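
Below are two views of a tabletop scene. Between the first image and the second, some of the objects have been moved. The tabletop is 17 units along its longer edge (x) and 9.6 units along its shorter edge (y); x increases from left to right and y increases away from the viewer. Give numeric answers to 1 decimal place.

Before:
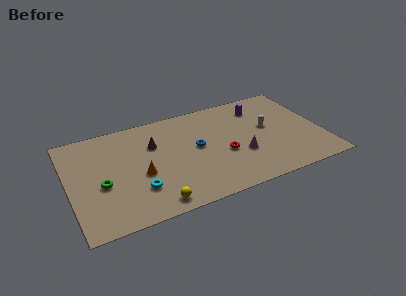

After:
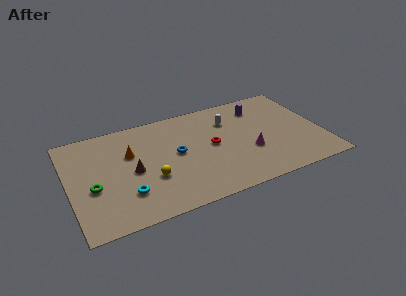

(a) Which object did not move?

the purple cylinder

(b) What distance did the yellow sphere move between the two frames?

2.3

The yellow sphere moved from about (5.3, 1.1) to (5.3, 3.4), a distance of √(0.0² + 2.3²) ≈ 2.3.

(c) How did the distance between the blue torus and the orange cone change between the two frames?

-0.9

Before: roughly 4.1 units apart; after: 3.2. That's 0.9 units closer together.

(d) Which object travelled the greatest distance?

the white capsule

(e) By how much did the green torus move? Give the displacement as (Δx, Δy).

(-0.6, -0.1)

The green torus started near (2.1, 4.0) and ended near (1.5, 3.9).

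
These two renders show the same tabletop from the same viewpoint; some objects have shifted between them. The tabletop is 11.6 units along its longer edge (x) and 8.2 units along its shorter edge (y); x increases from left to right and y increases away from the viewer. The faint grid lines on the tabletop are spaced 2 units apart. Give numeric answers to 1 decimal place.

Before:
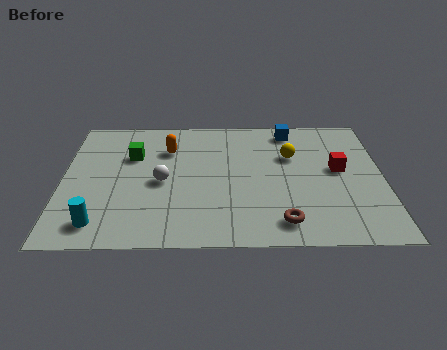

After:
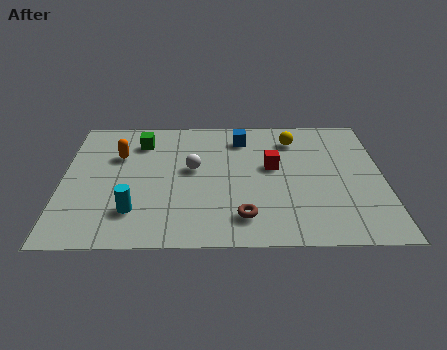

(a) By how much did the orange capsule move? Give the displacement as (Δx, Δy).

(-1.8, -0.4)

The orange capsule started near (3.8, 5.9) and ended near (2.0, 5.5).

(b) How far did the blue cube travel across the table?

1.9

The blue cube moved from about (8.3, 7.1) to (6.5, 6.6), a distance of √(1.8² + 0.5²) ≈ 1.9.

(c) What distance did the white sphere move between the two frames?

1.4

From (3.6, 3.8) to (4.7, 4.6), the white sphere covered √(1.1² + 0.8²) ≈ 1.4 units.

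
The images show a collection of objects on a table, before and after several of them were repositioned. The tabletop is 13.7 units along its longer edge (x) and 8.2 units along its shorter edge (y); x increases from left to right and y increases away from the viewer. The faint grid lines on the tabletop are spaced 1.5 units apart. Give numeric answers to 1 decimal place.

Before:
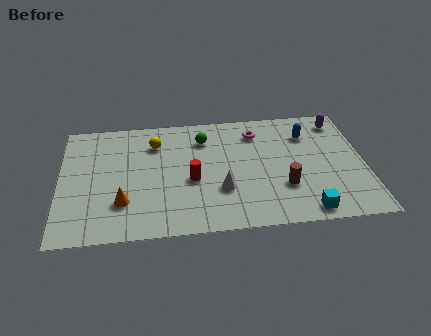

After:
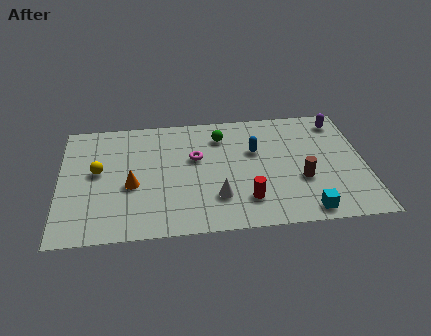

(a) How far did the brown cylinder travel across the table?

0.9

The brown cylinder was near (10.0, 2.6) before and (10.8, 3.0) after, so it travelled √(0.8² + 0.4²) ≈ 0.9 units.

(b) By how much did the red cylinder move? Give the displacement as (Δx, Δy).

(2.4, -1.6)

The red cylinder was at about (5.9, 3.5) and moved to about (8.3, 1.9).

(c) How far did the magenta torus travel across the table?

3.2

The magenta torus was near (8.9, 6.5) before and (6.1, 5.0) after, so it travelled √(2.8² + 1.5²) ≈ 3.2 units.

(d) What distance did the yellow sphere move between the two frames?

3.1

The yellow sphere moved from about (4.3, 6.2) to (1.7, 4.5), a distance of √(2.6² + 1.7²) ≈ 3.1.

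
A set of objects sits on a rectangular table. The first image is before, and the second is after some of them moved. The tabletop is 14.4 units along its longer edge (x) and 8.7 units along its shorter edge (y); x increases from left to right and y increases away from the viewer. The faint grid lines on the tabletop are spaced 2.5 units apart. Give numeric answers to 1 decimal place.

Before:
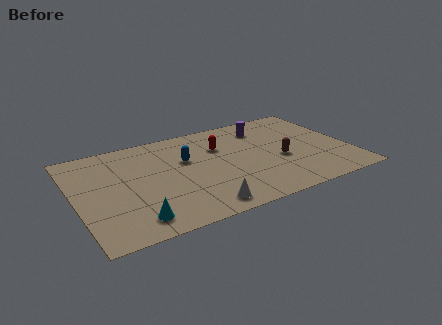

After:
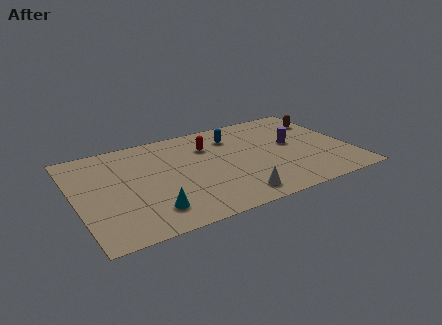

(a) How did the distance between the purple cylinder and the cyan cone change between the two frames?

-0.9

Before: roughly 9.4 units apart; after: 8.5. That's 0.9 units closer together.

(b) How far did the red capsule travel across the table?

0.7

The red capsule moved from about (7.8, 6.0) to (7.2, 6.3), a distance of √(0.6² + 0.3²) ≈ 0.7.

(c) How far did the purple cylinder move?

2.4

The purple cylinder was near (10.3, 6.9) before and (11.5, 4.8) after, so it travelled √(1.2² + 2.1²) ≈ 2.4 units.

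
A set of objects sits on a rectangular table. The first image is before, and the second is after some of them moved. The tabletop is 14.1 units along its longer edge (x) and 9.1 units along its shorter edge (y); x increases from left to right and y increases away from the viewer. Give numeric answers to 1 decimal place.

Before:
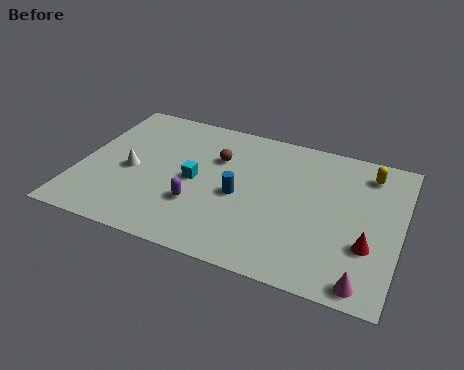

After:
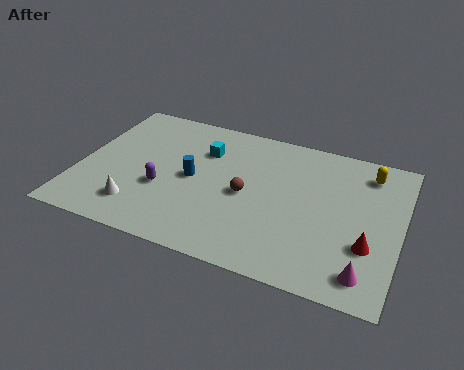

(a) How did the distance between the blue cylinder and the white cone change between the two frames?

-1.5

The distance was about 4.8 in the first image and 3.3 in the second, so they moved 1.5 units closer together.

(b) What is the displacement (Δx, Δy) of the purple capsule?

(-1.6, 0.5)

The purple capsule was at about (5.4, 2.9) and moved to about (3.8, 3.4).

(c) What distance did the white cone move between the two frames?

2.3

From (2.3, 4.1) to (2.9, 1.9), the white cone covered √(0.6² + 2.2²) ≈ 2.3 units.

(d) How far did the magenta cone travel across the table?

0.5

The magenta cone was near (12.8, 0.9) before and (12.8, 1.4) after, so it travelled √(0.0² + 0.5²) ≈ 0.5 units.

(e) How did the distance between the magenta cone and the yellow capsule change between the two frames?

-0.5

The distance was about 6.6 in the first image and 6.1 in the second, so they moved 0.5 units closer together.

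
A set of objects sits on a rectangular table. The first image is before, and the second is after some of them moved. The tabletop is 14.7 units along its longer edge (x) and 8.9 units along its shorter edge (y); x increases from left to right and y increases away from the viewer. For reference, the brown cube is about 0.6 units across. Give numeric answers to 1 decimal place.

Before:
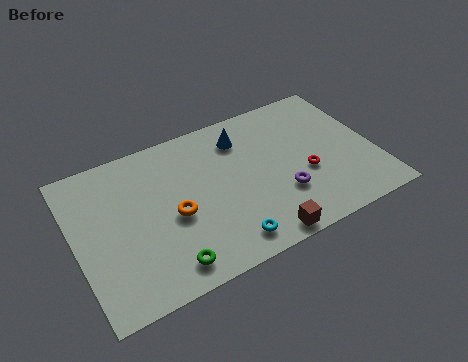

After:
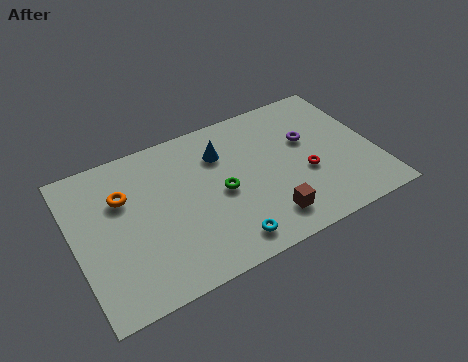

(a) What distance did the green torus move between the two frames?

4.2

The green torus moved from about (4.0, 1.3) to (7.1, 4.2), a distance of √(3.1² + 2.9²) ≈ 4.2.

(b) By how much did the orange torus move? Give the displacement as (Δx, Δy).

(-2.2, 2.1)

The orange torus started near (4.7, 3.9) and ended near (2.5, 6.0).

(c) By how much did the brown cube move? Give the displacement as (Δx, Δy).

(0.5, 0.9)

The brown cube was at about (8.5, 0.8) and moved to about (9.0, 1.7).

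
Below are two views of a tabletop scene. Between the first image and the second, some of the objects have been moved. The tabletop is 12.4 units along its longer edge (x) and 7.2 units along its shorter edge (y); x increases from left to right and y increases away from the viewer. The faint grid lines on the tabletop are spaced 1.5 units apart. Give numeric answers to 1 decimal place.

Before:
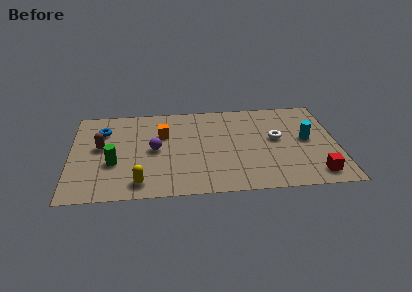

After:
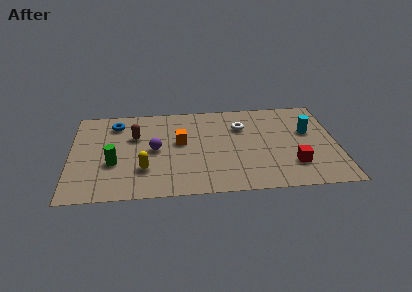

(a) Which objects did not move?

the purple sphere and the green cylinder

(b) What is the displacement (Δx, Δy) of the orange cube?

(0.8, -0.7)

From the two frames, the orange cube sits at roughly (4.3, 4.8) before and (5.1, 4.1) after.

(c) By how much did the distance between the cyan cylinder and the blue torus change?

-0.5

They were about 9.6 units apart before and 9.1 after — 0.5 units closer together.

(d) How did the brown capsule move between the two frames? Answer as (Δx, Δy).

(1.6, 0.7)

From the two frames, the brown capsule sits at roughly (1.4, 4.0) before and (3.0, 4.7) after.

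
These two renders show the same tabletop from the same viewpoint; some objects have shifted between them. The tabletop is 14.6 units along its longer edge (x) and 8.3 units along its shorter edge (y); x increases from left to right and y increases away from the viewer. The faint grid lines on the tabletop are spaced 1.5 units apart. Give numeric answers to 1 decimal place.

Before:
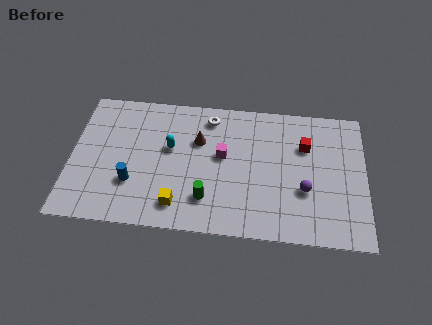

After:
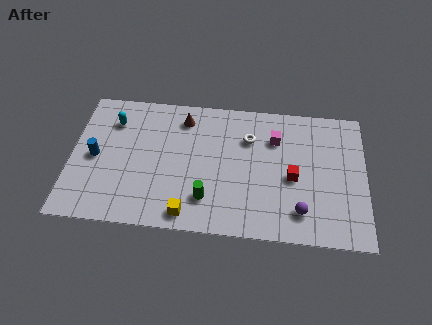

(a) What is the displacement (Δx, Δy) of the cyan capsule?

(-2.9, 1.4)

From the two frames, the cyan capsule sits at roughly (4.9, 4.9) before and (2.0, 6.3) after.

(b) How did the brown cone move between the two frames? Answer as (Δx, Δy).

(-0.8, 1.3)

The brown cone was at about (6.3, 5.5) and moved to about (5.5, 6.8).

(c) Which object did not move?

the green cylinder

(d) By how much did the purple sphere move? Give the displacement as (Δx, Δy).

(-0.2, -1.3)

The purple sphere started near (11.6, 3.0) and ended near (11.4, 1.7).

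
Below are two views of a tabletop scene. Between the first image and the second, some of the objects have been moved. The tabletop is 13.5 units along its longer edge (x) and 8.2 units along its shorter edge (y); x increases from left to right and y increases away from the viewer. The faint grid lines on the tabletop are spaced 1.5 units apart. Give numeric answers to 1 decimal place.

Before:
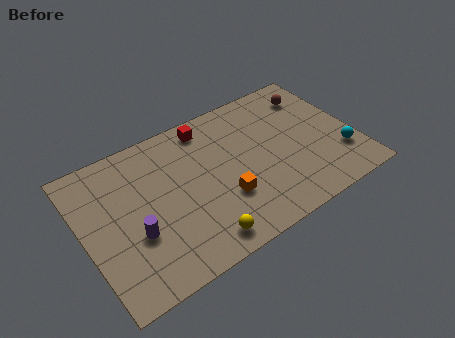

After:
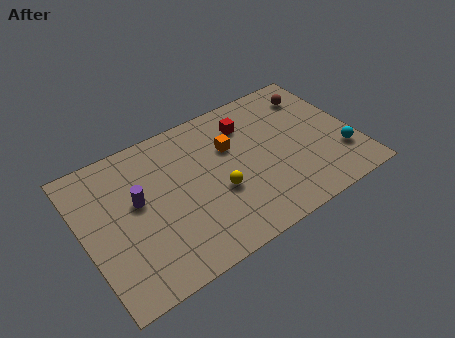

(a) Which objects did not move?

the cyan sphere and the brown sphere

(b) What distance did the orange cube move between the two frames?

2.8

The orange cube moved from about (6.7, 2.7) to (7.5, 5.4), a distance of √(0.8² + 2.7²) ≈ 2.8.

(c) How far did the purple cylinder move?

1.7

From (2.3, 3.0) to (2.7, 4.7), the purple cylinder covered √(0.4² + 1.7²) ≈ 1.7 units.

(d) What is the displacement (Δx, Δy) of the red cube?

(1.9, -0.8)

From the two frames, the red cube sits at roughly (6.6, 7.1) before and (8.5, 6.3) after.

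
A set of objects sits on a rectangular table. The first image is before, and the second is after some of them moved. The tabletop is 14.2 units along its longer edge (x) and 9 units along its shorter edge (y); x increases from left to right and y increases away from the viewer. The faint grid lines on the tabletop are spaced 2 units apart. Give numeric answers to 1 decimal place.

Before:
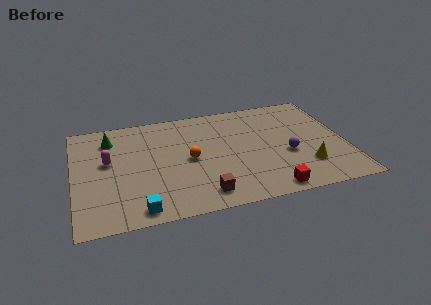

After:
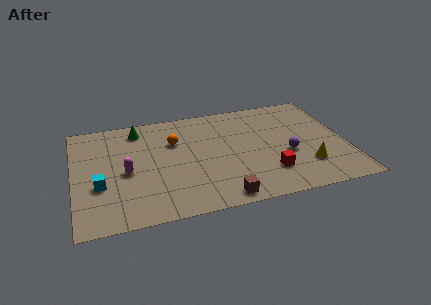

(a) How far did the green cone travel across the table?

1.6

From (2.0, 7.1) to (3.5, 7.6), the green cone covered √(1.5² + 0.5²) ≈ 1.6 units.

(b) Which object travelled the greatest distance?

the cyan cube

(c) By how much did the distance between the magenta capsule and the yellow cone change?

-1.1

The distance was about 10.6 in the first image and 9.5 in the second, so they moved 1.1 units closer together.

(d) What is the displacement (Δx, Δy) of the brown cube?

(0.9, -0.5)

The brown cube started near (6.5, 1.4) and ended near (7.4, 0.9).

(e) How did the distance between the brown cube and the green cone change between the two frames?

+0.5

They were about 7.3 units apart before and 7.8 after — 0.5 units further apart.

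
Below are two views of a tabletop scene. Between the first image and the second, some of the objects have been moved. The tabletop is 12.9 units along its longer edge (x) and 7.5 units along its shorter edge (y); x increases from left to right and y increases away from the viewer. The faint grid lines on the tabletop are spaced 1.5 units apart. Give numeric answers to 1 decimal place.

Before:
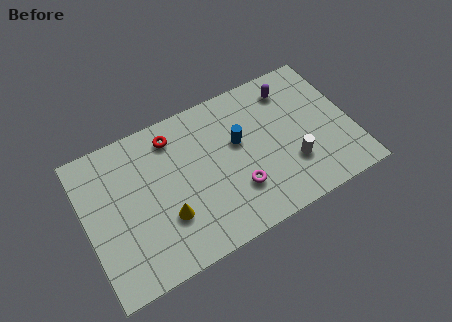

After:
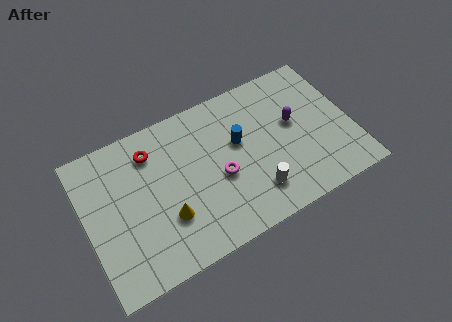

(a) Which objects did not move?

the yellow cone and the blue cylinder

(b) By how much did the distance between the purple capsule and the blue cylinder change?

-0.5

Before: roughly 3.2 units apart; after: 2.7. That's 0.5 units closer together.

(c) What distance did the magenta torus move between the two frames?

1.2

The magenta torus moved from about (7.1, 2.2) to (6.4, 3.2), a distance of √(0.7² + 1.0²) ≈ 1.2.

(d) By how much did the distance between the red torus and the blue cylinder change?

+0.9

They were about 3.4 units apart before and 4.3 after — 0.9 units further apart.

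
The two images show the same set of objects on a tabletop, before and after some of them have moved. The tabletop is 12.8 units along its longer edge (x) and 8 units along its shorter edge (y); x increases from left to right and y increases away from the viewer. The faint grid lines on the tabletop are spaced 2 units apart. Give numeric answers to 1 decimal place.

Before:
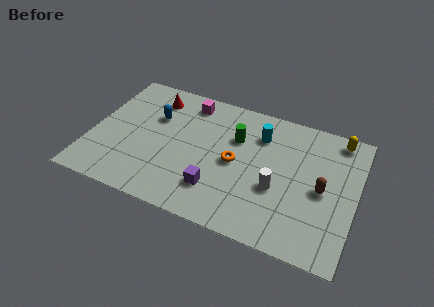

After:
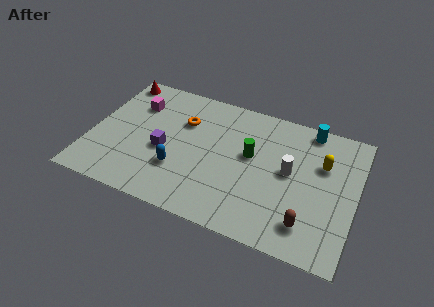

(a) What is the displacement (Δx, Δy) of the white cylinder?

(0.5, 1.2)

The white cylinder started near (9.1, 3.1) and ended near (9.6, 4.3).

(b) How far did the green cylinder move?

1.1

The green cylinder was near (6.9, 5.4) before and (7.7, 4.6) after, so it travelled √(0.8² + 0.8²) ≈ 1.1 units.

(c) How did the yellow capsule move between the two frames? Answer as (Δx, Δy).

(-0.6, -1.8)

From the two frames, the yellow capsule sits at roughly (11.7, 7.1) before and (11.1, 5.3) after.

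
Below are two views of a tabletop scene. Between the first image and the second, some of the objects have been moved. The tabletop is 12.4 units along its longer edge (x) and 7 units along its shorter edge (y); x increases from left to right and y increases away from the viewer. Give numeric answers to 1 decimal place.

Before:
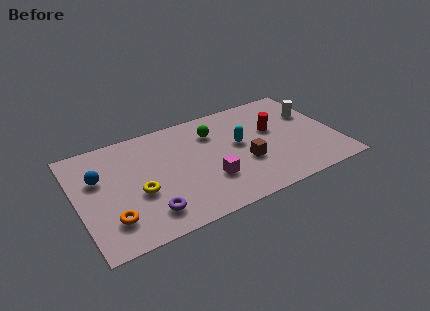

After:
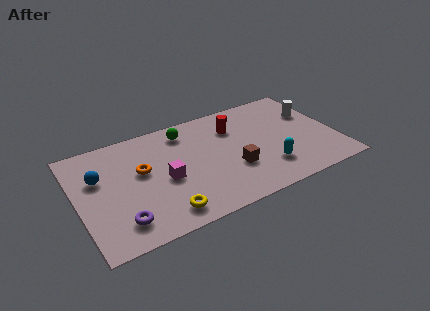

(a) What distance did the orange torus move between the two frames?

2.9

The orange torus moved from about (1.4, 1.7) to (3.1, 4.1), a distance of √(1.7² + 2.4²) ≈ 2.9.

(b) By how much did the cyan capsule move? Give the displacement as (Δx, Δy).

(1.1, -2.1)

From the two frames, the cyan capsule sits at roughly (7.8, 3.9) before and (8.9, 1.8) after.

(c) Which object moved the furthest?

the orange torus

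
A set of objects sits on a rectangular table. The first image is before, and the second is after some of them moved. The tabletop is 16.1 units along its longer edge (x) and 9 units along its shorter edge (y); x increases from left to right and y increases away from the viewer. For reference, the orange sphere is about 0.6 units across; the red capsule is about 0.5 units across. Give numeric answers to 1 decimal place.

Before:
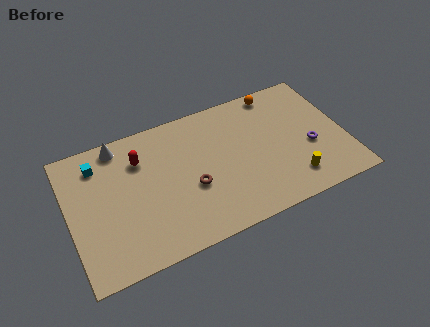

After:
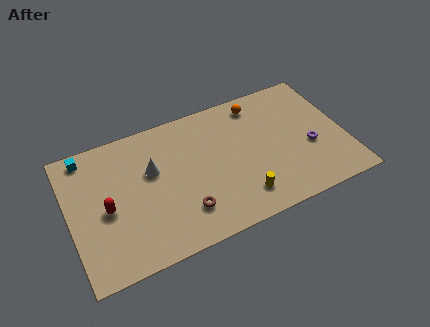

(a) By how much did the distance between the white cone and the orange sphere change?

-2.6

Before: roughly 9.4 units apart; after: 6.8. That's 2.6 units closer together.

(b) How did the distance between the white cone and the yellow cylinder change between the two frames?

-5.2

The distance was about 11.3 in the first image and 6.1 in the second, so they moved 5.2 units closer together.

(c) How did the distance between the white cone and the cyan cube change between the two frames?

+2.8

They were about 1.5 units apart before and 4.3 after — 2.8 units further apart.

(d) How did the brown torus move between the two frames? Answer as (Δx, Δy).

(-0.6, -1.4)

The brown torus was at about (7.0, 3.6) and moved to about (6.4, 2.2).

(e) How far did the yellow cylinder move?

3.0

The yellow cylinder was near (12.7, 1.8) before and (9.7, 1.8) after, so it travelled √(3.0² + 0.0²) ≈ 3.0 units.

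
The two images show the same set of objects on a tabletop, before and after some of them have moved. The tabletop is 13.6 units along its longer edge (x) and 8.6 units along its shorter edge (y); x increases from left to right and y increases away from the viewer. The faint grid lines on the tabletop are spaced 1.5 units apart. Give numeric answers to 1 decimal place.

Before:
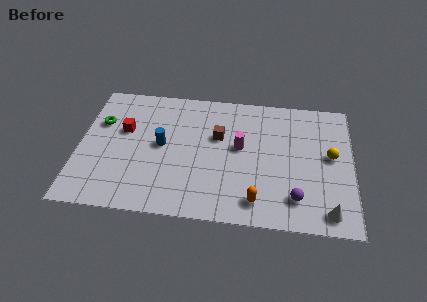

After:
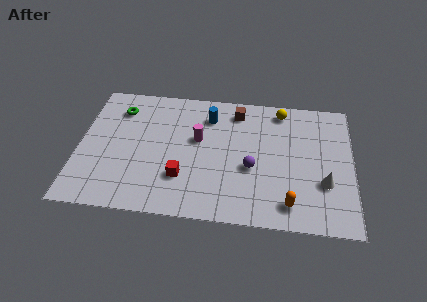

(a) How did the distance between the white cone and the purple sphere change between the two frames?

+1.9

The distance was about 1.7 in the first image and 3.6 in the second, so they moved 1.9 units further apart.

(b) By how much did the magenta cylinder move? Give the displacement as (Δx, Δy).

(-2.1, 0.3)

The magenta cylinder was at about (8.0, 4.8) and moved to about (5.9, 5.1).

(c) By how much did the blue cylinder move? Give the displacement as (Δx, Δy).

(2.3, 2.2)

From the two frames, the blue cylinder sits at roughly (4.1, 4.5) before and (6.4, 6.7) after.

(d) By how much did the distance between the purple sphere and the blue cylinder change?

-3.3

Before: roughly 7.2 units apart; after: 3.9. That's 3.3 units closer together.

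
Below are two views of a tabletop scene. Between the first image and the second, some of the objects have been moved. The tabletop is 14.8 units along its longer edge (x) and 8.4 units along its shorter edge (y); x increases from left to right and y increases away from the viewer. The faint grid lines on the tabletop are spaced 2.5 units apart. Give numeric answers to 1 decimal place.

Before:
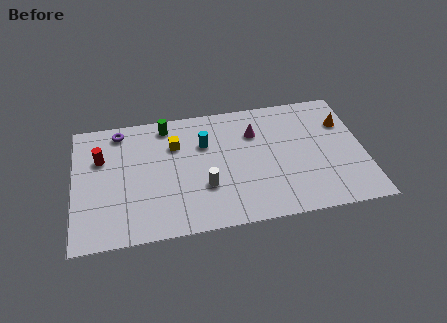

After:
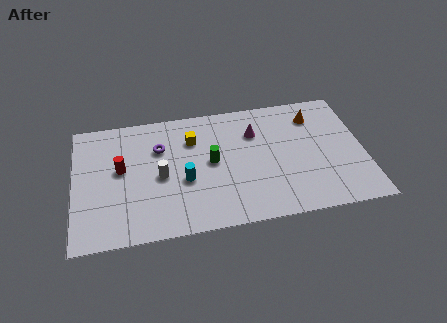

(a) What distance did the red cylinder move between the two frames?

1.3

From (1.4, 5.6) to (2.4, 4.7), the red cylinder covered √(1.0² + 0.9²) ≈ 1.3 units.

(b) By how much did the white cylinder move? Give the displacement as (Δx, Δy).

(-2.2, 1.1)

The white cylinder started near (6.6, 2.8) and ended near (4.4, 3.9).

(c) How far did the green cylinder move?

3.6

The green cylinder was near (4.8, 7.3) before and (7.0, 4.4) after, so it travelled √(2.2² + 2.9²) ≈ 3.6 units.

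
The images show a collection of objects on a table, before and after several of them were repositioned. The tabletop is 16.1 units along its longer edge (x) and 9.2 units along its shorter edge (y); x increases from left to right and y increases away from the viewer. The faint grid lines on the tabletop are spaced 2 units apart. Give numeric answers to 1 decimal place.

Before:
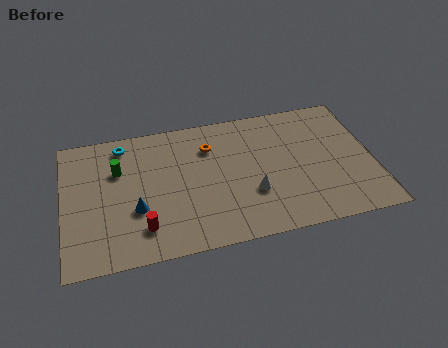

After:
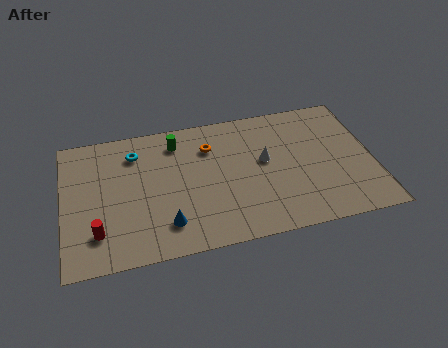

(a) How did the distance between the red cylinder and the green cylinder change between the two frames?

+2.5

The distance was about 4.3 in the first image and 6.8 in the second, so they moved 2.5 units further apart.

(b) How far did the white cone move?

2.2

From (9.7, 3.1) to (10.5, 5.2), the white cone covered √(0.8² + 2.1²) ≈ 2.2 units.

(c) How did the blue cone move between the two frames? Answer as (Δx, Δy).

(1.5, -1.3)

From the two frames, the blue cone sits at roughly (3.7, 3.3) before and (5.2, 2.0) after.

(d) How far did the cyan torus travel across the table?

0.9

The cyan torus moved from about (3.2, 7.9) to (3.8, 7.2), a distance of √(0.6² + 0.7²) ≈ 0.9.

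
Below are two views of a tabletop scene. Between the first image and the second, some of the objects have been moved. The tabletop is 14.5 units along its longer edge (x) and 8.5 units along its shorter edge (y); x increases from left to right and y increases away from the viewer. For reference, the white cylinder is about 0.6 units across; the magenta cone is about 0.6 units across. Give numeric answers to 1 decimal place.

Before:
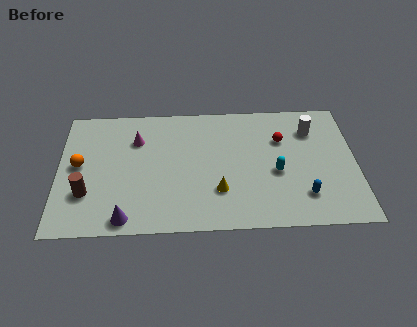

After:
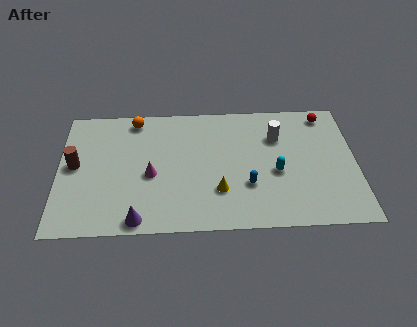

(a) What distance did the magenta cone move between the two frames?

2.5

The magenta cone moved from about (3.8, 6.1) to (4.5, 3.7), a distance of √(0.7² + 2.4²) ≈ 2.5.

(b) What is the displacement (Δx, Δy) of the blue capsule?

(-2.7, 0.8)

From the two frames, the blue capsule sits at roughly (11.9, 2.0) before and (9.2, 2.8) after.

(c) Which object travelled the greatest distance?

the orange sphere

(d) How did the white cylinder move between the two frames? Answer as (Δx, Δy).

(-1.7, -0.4)

The white cylinder was at about (12.4, 6.4) and moved to about (10.7, 6.0).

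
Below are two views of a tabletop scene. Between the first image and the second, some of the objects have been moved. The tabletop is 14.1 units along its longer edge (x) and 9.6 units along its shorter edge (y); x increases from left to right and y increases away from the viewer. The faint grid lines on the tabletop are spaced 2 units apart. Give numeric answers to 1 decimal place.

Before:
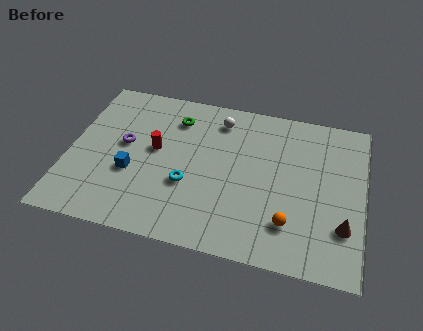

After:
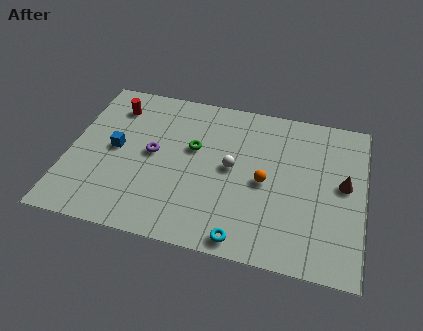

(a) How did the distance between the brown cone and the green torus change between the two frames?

-2.4

They were about 9.6 units apart before and 7.2 after — 2.4 units closer together.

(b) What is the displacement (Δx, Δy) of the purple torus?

(1.4, -0.3)

From the two frames, the purple torus sits at roughly (2.6, 5.3) before and (4.0, 5.0) after.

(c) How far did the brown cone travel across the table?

2.5

The brown cone was near (13.2, 2.7) before and (13.1, 5.2) after, so it travelled √(0.1² + 2.5²) ≈ 2.5 units.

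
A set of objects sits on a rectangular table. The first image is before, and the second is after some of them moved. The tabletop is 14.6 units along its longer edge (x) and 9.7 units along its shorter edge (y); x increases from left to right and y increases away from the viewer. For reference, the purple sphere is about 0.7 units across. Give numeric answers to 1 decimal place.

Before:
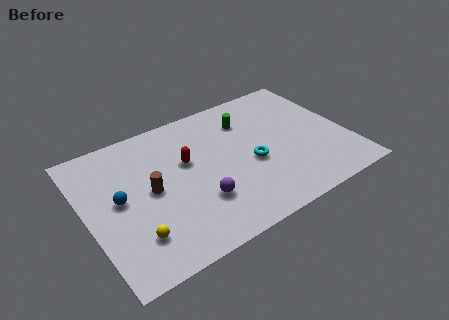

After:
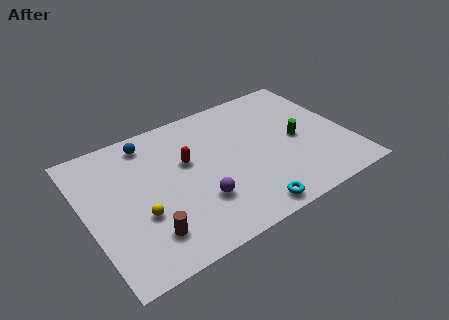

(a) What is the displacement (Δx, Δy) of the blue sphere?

(2.1, 3.2)

The blue sphere was at about (1.8, 5.1) and moved to about (3.9, 8.3).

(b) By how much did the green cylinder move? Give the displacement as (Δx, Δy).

(2.4, -2.7)

The green cylinder started near (9.4, 7.3) and ended near (11.8, 4.6).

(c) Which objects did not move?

the red capsule and the purple sphere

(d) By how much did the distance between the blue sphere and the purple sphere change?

+1.1

The distance was about 4.7 in the first image and 5.8 in the second, so they moved 1.1 units further apart.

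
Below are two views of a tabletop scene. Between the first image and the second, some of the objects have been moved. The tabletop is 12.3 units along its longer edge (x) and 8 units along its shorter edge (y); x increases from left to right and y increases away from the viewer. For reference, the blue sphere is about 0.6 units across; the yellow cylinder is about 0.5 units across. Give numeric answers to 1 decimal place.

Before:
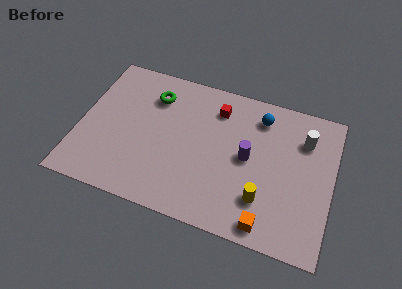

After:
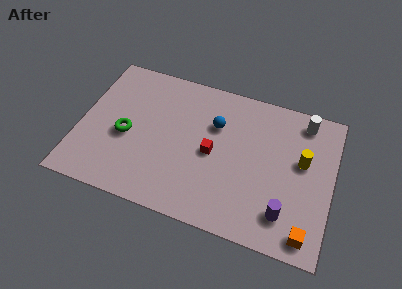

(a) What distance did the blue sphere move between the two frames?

2.4

From (8.6, 6.5) to (6.5, 5.4), the blue sphere covered √(2.1² + 1.1²) ≈ 2.4 units.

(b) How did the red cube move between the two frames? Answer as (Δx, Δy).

(0.0, -2.5)

The red cube was at about (6.5, 6.3) and moved to about (6.5, 3.8).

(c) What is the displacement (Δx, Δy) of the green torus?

(-1.1, -2.6)

The green torus started near (3.4, 6.1) and ended near (2.3, 3.5).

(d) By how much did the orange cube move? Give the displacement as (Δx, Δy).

(1.9, 0.1)

The orange cube started near (9.4, 0.9) and ended near (11.3, 1.0).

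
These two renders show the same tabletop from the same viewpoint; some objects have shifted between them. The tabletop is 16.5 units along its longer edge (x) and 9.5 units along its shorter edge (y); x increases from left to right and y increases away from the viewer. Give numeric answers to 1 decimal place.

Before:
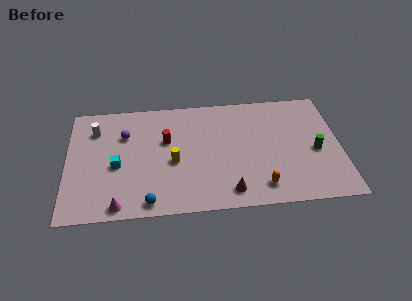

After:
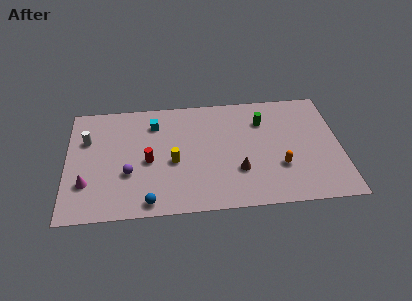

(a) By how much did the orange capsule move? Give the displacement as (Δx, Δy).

(1.2, 1.5)

From the two frames, the orange capsule sits at roughly (11.6, 1.6) before and (12.8, 3.1) after.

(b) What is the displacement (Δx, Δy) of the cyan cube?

(2.3, 3.3)

The cyan cube was at about (3.0, 4.1) and moved to about (5.3, 7.4).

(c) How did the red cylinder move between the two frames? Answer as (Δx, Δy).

(-1.1, -1.6)

The red cylinder was at about (6.0, 5.9) and moved to about (4.9, 4.3).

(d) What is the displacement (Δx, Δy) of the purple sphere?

(0.2, -3.2)

The purple sphere was at about (3.5, 6.6) and moved to about (3.7, 3.4).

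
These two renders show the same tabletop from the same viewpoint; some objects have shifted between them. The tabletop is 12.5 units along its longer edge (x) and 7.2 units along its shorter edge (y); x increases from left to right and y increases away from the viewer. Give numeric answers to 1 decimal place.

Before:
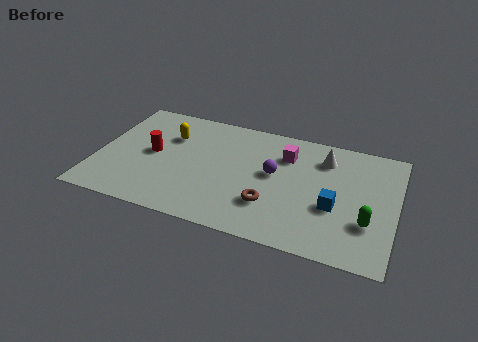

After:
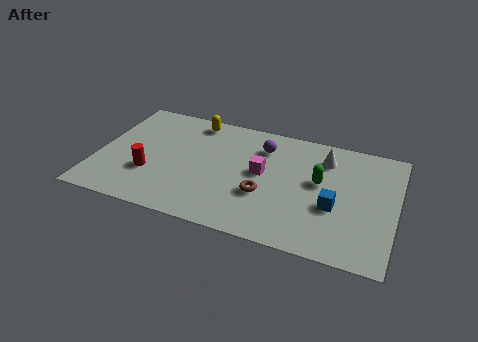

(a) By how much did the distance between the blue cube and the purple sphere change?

+1.3

The distance was about 2.9 in the first image and 4.2 in the second, so they moved 1.3 units further apart.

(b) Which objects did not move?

the blue cube and the white cone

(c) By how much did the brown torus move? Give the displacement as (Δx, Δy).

(-0.3, 0.5)

The brown torus was at about (7.4, 2.1) and moved to about (7.1, 2.6).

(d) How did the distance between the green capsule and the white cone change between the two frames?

-2.4

They were about 3.9 units apart before and 1.5 after — 2.4 units closer together.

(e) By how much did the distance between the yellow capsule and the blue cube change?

-0.3

The distance was about 7.4 in the first image and 7.1 in the second, so they moved 0.3 units closer together.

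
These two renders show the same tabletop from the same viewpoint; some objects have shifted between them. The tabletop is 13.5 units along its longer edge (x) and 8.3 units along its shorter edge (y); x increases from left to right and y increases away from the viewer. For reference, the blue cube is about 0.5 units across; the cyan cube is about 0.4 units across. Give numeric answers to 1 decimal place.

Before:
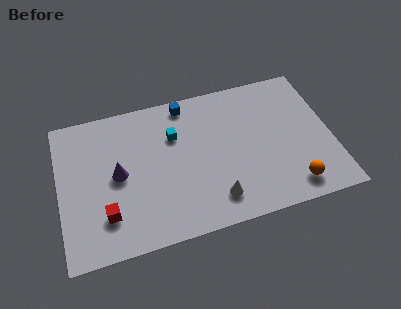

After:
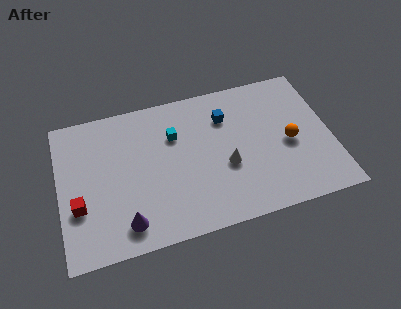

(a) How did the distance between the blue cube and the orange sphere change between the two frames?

-4.0

The distance was about 7.8 in the first image and 3.8 in the second, so they moved 4.0 units closer together.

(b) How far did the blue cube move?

2.3

The blue cube was near (6.5, 7.4) before and (8.4, 6.1) after, so it travelled √(1.9² + 1.3²) ≈ 2.3 units.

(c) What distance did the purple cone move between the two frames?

2.8

From (2.9, 4.2) to (3.1, 1.4), the purple cone covered √(0.2² + 2.8²) ≈ 2.8 units.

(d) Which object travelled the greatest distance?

the purple cone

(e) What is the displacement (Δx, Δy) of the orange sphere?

(0.1, 2.5)

The orange sphere started near (11.3, 1.3) and ended near (11.4, 3.8).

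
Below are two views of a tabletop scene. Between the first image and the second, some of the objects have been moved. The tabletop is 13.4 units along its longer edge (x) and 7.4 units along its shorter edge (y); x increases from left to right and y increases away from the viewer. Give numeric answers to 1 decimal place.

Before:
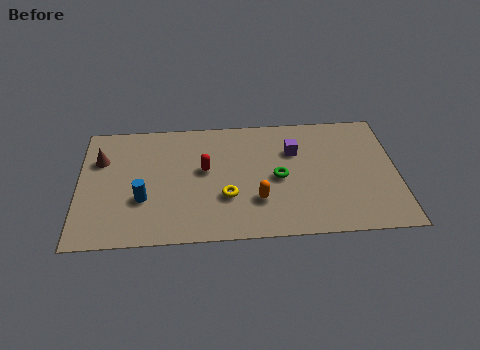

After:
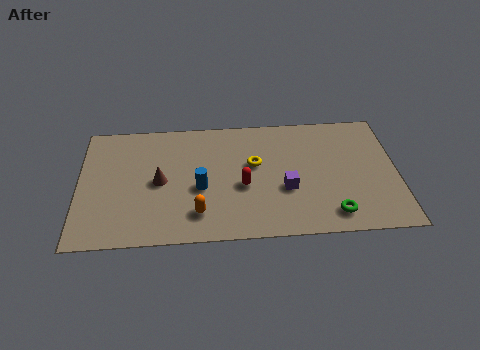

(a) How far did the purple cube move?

2.3

The purple cube was near (9.1, 5.1) before and (8.7, 2.8) after, so it travelled √(0.4² + 2.3²) ≈ 2.3 units.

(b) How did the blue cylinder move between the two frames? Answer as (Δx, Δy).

(2.4, 0.5)

The blue cylinder was at about (2.7, 2.6) and moved to about (5.1, 3.1).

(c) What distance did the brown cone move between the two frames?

2.9

The brown cone moved from about (0.9, 5.1) to (3.4, 3.6), a distance of √(2.5² + 1.5²) ≈ 2.9.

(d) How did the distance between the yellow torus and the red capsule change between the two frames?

-0.5

The distance was about 1.9 in the first image and 1.4 in the second, so they moved 0.5 units closer together.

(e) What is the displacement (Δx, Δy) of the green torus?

(2.2, -2.3)

The green torus started near (8.4, 3.5) and ended near (10.6, 1.2).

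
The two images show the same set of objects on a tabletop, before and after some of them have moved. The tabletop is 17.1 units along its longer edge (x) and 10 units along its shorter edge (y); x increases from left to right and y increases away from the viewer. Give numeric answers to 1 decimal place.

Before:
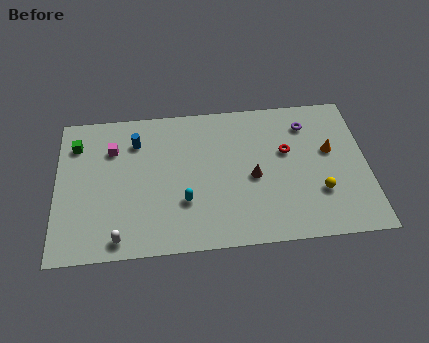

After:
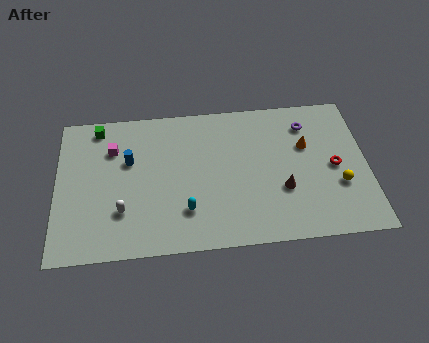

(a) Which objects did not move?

the purple torus and the magenta cube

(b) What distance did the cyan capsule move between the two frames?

0.6

From (7.0, 3.2) to (7.1, 2.6), the cyan capsule covered √(0.1² + 0.6²) ≈ 0.6 units.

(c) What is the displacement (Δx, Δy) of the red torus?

(2.6, -1.3)

From the two frames, the red torus sits at roughly (12.7, 6.1) before and (15.3, 4.8) after.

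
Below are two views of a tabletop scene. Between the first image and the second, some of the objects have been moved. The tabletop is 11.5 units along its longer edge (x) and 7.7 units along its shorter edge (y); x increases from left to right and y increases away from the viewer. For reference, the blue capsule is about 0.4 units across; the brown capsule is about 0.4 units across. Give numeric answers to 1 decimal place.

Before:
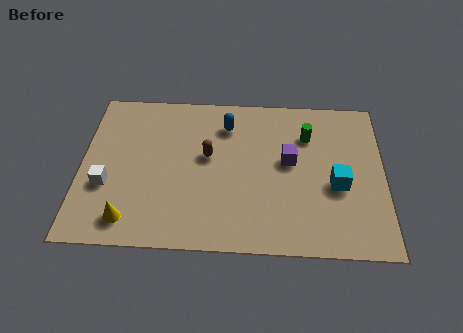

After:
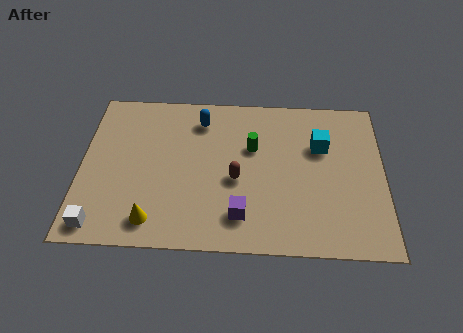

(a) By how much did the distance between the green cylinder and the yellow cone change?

-2.8

They were about 8.0 units apart before and 5.2 after — 2.8 units closer together.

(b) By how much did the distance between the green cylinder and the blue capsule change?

-0.7

They were about 3.1 units apart before and 2.4 after — 0.7 units closer together.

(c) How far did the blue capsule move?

1.0

From (5.5, 6.0) to (4.5, 6.2), the blue capsule covered √(1.0² + 0.2²) ≈ 1.0 units.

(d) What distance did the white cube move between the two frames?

1.9

The white cube was near (1.0, 2.8) before and (0.8, 0.9) after, so it travelled √(0.2² + 1.9²) ≈ 1.9 units.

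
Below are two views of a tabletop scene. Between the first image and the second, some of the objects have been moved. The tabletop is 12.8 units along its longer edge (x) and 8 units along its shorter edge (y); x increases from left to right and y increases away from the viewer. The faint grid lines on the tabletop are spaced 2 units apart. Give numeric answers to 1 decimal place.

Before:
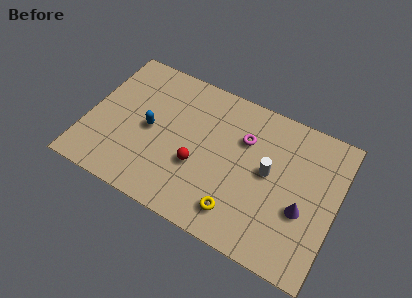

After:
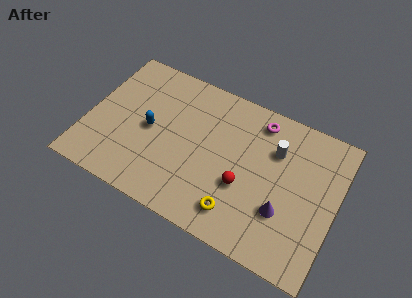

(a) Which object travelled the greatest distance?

the red sphere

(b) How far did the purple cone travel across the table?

1.0

The purple cone was near (11.2, 3.1) before and (10.3, 2.6) after, so it travelled √(0.9² + 0.5²) ≈ 1.0 units.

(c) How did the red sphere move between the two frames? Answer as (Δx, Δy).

(2.4, 0.0)

The red sphere started near (5.8, 3.0) and ended near (8.2, 3.0).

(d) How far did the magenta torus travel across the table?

1.4

The magenta torus was near (7.9, 5.5) before and (8.5, 6.8) after, so it travelled √(0.6² + 1.3²) ≈ 1.4 units.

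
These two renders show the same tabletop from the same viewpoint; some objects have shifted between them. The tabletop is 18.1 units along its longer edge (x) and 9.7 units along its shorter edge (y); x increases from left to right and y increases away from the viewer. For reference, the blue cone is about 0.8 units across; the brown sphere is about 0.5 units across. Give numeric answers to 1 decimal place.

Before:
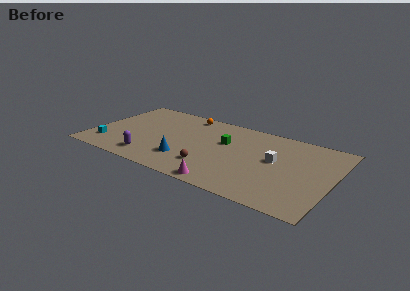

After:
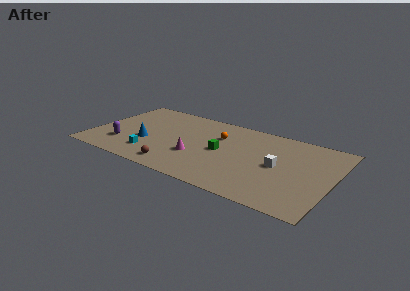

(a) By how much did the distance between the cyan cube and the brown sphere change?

-5.7

They were about 7.9 units apart before and 2.2 after — 5.7 units closer together.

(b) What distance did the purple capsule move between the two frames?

2.5

The purple capsule moved from about (4.8, 1.7) to (2.5, 2.6), a distance of √(2.3² + 0.9²) ≈ 2.5.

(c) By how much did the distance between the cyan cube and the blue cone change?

-4.5

Before: roughly 6.0 units apart; after: 1.5. That's 4.5 units closer together.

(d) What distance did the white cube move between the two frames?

0.7

The white cube was near (13.8, 5.4) before and (14.1, 4.8) after, so it travelled √(0.3² + 0.6²) ≈ 0.7 units.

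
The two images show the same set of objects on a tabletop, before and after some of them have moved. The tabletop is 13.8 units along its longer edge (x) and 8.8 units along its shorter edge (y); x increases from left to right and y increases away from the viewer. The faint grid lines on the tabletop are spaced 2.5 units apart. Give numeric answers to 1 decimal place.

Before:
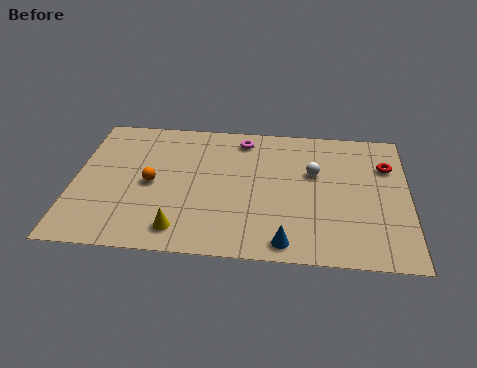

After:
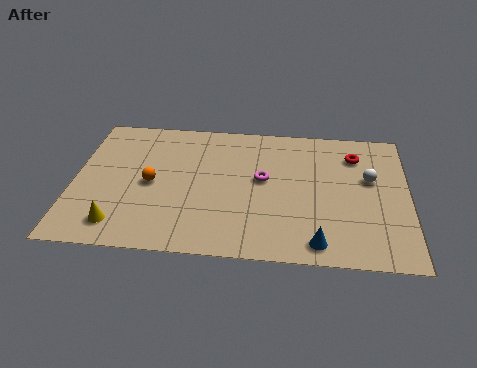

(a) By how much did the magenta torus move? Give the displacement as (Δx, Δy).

(0.9, -2.6)

The magenta torus started near (6.9, 7.5) and ended near (7.8, 4.9).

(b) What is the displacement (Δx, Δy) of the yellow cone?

(-2.5, 0.1)

The yellow cone started near (4.5, 1.4) and ended near (2.0, 1.5).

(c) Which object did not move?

the orange sphere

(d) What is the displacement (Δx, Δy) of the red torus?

(-1.3, 0.6)

The red torus started near (12.9, 6.2) and ended near (11.6, 6.8).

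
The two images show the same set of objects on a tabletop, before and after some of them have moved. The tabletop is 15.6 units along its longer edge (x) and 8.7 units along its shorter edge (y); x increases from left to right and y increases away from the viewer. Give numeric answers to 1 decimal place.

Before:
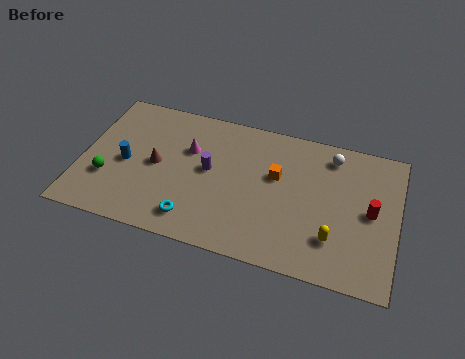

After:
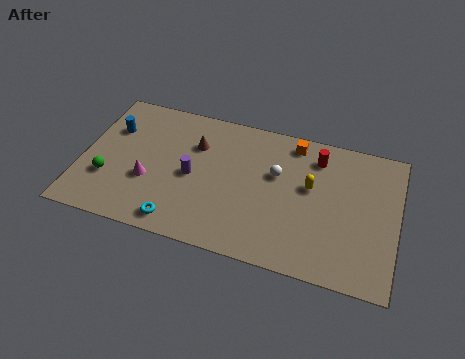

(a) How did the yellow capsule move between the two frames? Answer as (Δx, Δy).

(-1.3, 2.8)

The yellow capsule started near (12.6, 2.3) and ended near (11.3, 5.1).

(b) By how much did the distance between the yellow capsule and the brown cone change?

-3.2

They were about 9.1 units apart before and 5.9 after — 3.2 units closer together.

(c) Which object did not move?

the green sphere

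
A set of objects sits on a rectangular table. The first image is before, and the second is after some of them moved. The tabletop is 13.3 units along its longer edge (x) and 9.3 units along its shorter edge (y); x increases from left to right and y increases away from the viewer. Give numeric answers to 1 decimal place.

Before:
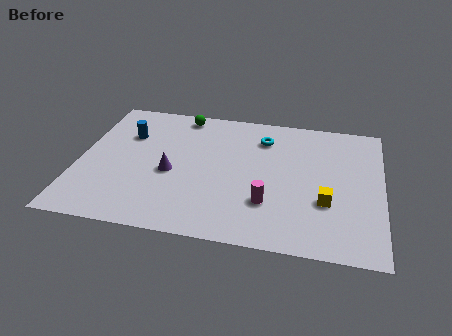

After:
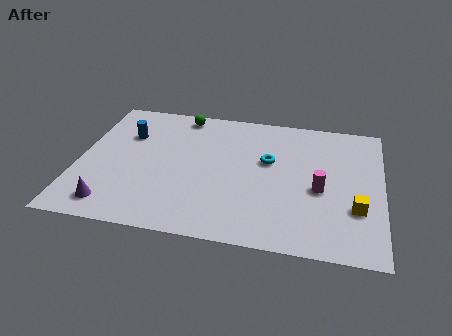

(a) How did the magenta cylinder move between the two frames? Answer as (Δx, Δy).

(2.2, 1.3)

The magenta cylinder was at about (8.4, 2.7) and moved to about (10.6, 4.0).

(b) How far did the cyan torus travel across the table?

1.6

The cyan torus was near (8.0, 7.2) before and (8.3, 5.6) after, so it travelled √(0.3² + 1.6²) ≈ 1.6 units.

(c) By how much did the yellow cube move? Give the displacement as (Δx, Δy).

(1.3, -0.2)

The yellow cube was at about (10.9, 3.2) and moved to about (12.2, 3.0).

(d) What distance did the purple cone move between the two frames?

3.5

The purple cone moved from about (4.1, 4.0) to (1.7, 1.4), a distance of √(2.4² + 2.6²) ≈ 3.5.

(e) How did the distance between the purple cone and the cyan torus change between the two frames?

+2.8

They were about 5.0 units apart before and 7.8 after — 2.8 units further apart.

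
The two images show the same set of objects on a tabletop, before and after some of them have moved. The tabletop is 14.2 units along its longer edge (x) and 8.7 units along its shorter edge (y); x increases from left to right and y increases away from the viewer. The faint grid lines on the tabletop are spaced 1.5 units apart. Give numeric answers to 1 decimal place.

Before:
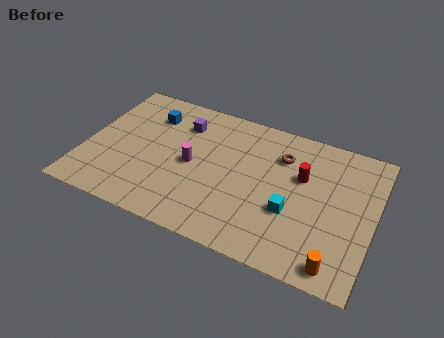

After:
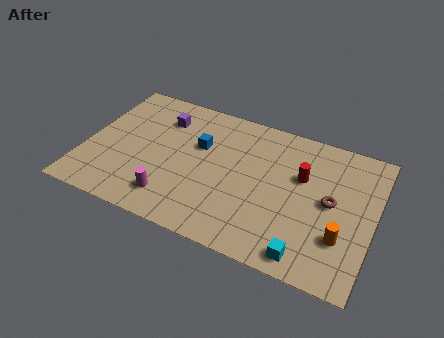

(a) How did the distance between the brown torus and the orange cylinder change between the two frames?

-4.3

Before: roughly 6.3 units apart; after: 2.0. That's 4.3 units closer together.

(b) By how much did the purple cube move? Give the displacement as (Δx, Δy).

(-1.0, 0.0)

From the two frames, the purple cube sits at roughly (4.5, 6.6) before and (3.5, 6.6) after.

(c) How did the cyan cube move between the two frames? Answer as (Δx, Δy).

(1.0, -2.2)

The cyan cube was at about (10.3, 3.2) and moved to about (11.3, 1.0).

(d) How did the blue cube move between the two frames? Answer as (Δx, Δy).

(2.6, -1.1)

The blue cube was at about (2.9, 6.6) and moved to about (5.5, 5.5).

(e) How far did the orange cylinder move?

1.6

The orange cylinder was near (12.7, 1.0) before and (12.8, 2.6) after, so it travelled √(0.1² + 1.6²) ≈ 1.6 units.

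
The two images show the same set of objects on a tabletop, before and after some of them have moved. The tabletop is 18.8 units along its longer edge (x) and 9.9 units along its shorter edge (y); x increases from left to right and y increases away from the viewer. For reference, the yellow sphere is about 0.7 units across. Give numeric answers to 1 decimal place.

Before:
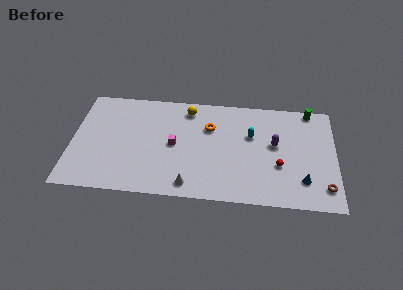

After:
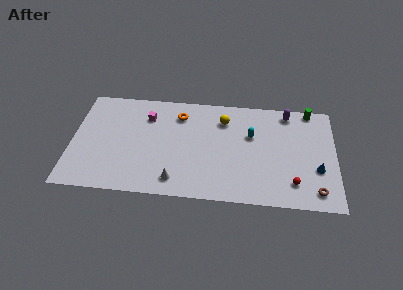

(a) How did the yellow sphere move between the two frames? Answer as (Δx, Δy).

(2.6, -0.8)

The yellow sphere started near (8.2, 8.4) and ended near (10.8, 7.6).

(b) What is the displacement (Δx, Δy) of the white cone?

(-1.0, 0.3)

The white cone was at about (8.5, 1.3) and moved to about (7.5, 1.6).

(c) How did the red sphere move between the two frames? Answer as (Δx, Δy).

(1.0, -1.5)

The red sphere was at about (14.8, 3.6) and moved to about (15.8, 2.1).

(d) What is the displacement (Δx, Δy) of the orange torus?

(-2.2, 1.0)

The orange torus was at about (9.8, 6.8) and moved to about (7.6, 7.8).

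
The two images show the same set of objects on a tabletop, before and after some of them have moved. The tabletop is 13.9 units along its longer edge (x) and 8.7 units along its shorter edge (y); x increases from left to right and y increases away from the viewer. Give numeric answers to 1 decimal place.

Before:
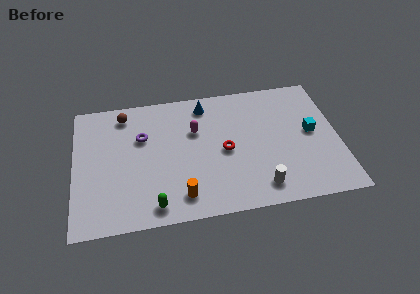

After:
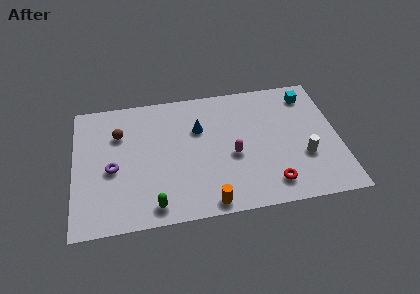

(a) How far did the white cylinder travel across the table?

2.9

From (9.6, 1.4) to (12.0, 3.0), the white cylinder covered √(2.4² + 1.6²) ≈ 2.9 units.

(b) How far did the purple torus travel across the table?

2.5

The purple torus was near (3.6, 5.7) before and (2.0, 3.8) after, so it travelled √(1.6² + 1.9²) ≈ 2.5 units.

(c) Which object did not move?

the green capsule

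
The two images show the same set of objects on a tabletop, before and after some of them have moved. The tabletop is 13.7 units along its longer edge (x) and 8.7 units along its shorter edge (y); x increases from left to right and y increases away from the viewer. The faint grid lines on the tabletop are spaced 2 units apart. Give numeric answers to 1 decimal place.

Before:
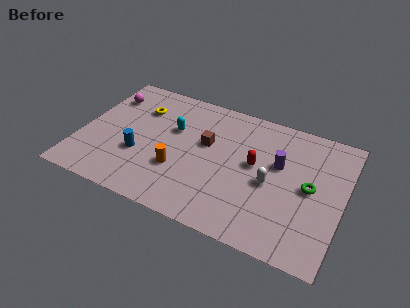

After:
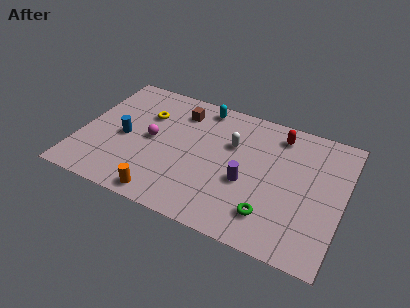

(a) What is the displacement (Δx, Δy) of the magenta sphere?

(2.7, -2.2)

From the two frames, the magenta sphere sits at roughly (1.0, 6.6) before and (3.7, 4.4) after.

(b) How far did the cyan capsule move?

2.6

The cyan capsule moved from about (4.7, 5.5) to (6.0, 7.7), a distance of √(1.3² + 2.2²) ≈ 2.6.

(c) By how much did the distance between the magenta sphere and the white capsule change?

-5.1

They were about 9.4 units apart before and 4.3 after — 5.1 units closer together.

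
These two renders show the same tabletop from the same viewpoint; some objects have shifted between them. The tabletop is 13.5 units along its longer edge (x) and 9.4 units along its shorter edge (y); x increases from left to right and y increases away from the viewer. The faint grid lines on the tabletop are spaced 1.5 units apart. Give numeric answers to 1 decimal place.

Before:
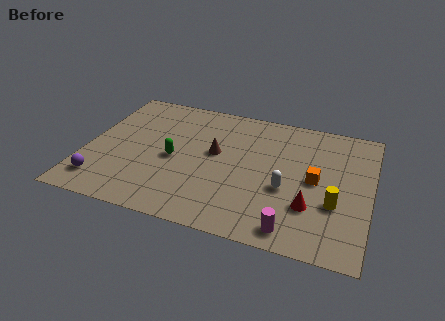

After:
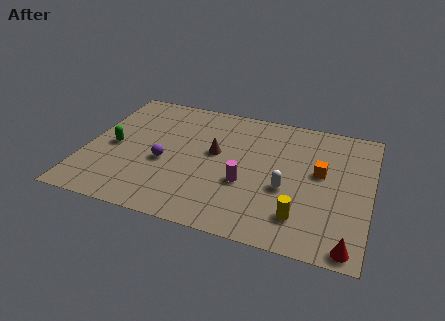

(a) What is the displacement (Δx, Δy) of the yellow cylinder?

(-1.5, -1.3)

The yellow cylinder was at about (11.9, 3.3) and moved to about (10.4, 2.0).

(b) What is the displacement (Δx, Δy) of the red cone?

(1.9, -2.0)

From the two frames, the red cone sits at roughly (10.8, 2.8) before and (12.7, 0.8) after.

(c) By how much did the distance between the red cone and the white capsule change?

+2.7

Before: roughly 1.5 units apart; after: 4.2. That's 2.7 units further apart.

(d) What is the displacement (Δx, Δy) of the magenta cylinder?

(-2.4, 2.4)

From the two frames, the magenta cylinder sits at roughly (10.1, 1.1) before and (7.7, 3.5) after.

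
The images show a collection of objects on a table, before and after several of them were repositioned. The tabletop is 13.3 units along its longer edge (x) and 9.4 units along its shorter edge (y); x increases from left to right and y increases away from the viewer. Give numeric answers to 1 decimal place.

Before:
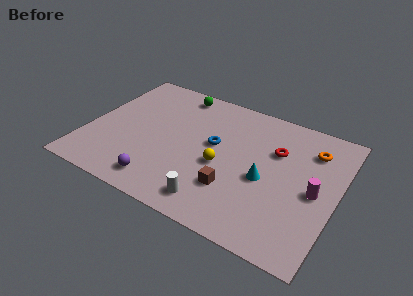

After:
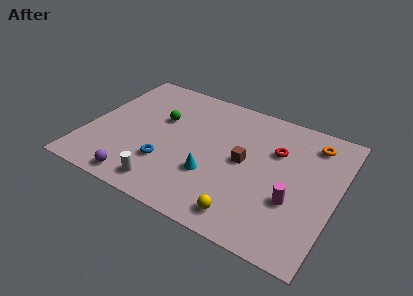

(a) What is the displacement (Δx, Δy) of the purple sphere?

(-1.1, -0.4)

The purple sphere was at about (4.4, 1.4) and moved to about (3.3, 1.0).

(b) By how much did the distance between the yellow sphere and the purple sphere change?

+1.8

The distance was about 3.9 in the first image and 5.7 in the second, so they moved 1.8 units further apart.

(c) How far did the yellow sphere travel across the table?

3.2

The yellow sphere was near (7.3, 4.0) before and (9.0, 1.3) after, so it travelled √(1.7² + 2.7²) ≈ 3.2 units.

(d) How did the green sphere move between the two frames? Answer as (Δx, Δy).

(-0.5, -2.4)

From the two frames, the green sphere sits at roughly (4.2, 8.3) before and (3.7, 5.9) after.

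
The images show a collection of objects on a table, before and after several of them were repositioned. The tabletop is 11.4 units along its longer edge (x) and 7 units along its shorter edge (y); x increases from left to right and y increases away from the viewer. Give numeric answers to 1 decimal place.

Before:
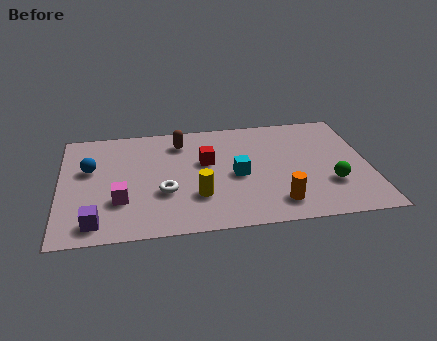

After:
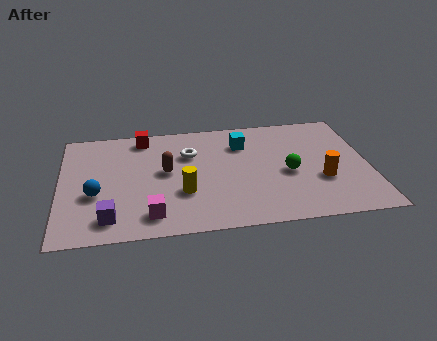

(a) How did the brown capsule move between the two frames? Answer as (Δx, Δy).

(-0.6, -1.8)

From the two frames, the brown capsule sits at roughly (4.5, 5.6) before and (3.9, 3.8) after.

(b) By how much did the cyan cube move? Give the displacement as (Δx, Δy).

(0.3, 2.0)

The cyan cube was at about (6.5, 3.2) and moved to about (6.8, 5.2).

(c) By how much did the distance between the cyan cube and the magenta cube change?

+0.9

The distance was about 4.4 in the first image and 5.3 in the second, so they moved 0.9 units further apart.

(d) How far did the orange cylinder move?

2.1

From (7.9, 1.3) to (9.6, 2.5), the orange cylinder covered √(1.7² + 1.2²) ≈ 2.1 units.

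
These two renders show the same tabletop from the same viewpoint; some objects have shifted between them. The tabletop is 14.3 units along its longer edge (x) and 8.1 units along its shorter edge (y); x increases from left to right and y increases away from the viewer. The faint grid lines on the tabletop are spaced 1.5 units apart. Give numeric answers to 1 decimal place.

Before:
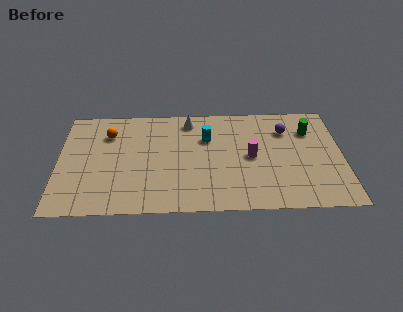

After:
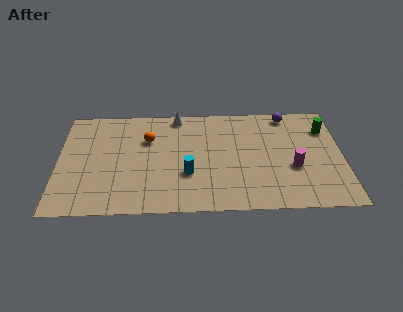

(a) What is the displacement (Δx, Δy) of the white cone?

(-0.6, 0.4)

From the two frames, the white cone sits at roughly (6.6, 6.9) before and (6.0, 7.3) after.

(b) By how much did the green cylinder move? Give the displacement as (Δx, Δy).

(0.8, 0.1)

The green cylinder started near (12.7, 5.9) and ended near (13.5, 6.0).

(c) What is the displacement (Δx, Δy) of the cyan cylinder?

(-1.0, -2.7)

The cyan cylinder was at about (7.5, 5.5) and moved to about (6.5, 2.8).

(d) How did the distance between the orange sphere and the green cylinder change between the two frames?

-1.2

The distance was about 10.2 in the first image and 9.0 in the second, so they moved 1.2 units closer together.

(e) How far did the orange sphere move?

2.1

From (2.5, 6.0) to (4.5, 5.5), the orange sphere covered √(2.0² + 0.5²) ≈ 2.1 units.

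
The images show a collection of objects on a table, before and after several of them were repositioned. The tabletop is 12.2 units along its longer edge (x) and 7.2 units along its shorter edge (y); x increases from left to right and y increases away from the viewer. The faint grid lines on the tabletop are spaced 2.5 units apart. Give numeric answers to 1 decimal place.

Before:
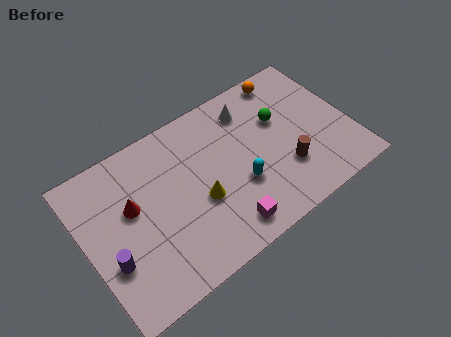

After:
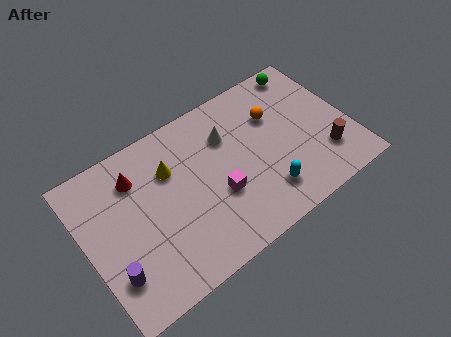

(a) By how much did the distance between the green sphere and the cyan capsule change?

+2.6

Before: roughly 3.0 units apart; after: 5.6. That's 2.6 units further apart.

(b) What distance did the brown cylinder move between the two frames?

1.8

The brown cylinder was near (9.0, 2.2) before and (10.8, 1.9) after, so it travelled √(1.8² + 0.3²) ≈ 1.8 units.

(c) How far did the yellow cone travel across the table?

2.3

The yellow cone moved from about (5.1, 2.9) to (4.1, 5.0), a distance of √(1.0² + 2.1²) ≈ 2.3.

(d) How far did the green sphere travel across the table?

2.4

From (9.2, 4.6) to (10.8, 6.4), the green sphere covered √(1.6² + 1.8²) ≈ 2.4 units.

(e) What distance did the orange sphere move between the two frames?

1.7

From (9.9, 6.4) to (9.0, 4.9), the orange sphere covered √(0.9² + 1.5²) ≈ 1.7 units.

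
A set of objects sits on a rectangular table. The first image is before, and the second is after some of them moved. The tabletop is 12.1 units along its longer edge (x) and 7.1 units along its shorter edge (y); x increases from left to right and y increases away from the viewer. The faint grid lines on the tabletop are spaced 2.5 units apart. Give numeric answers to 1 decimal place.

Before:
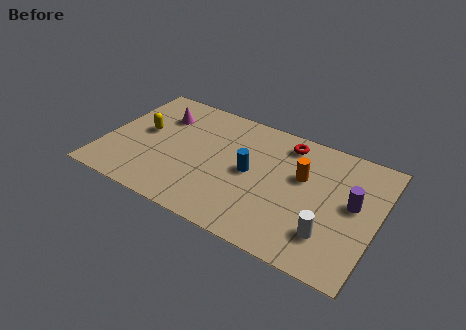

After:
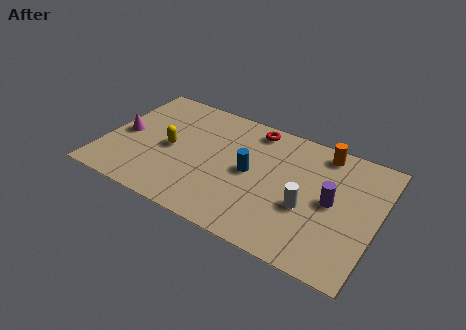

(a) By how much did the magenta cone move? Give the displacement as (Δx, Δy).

(-1.4, -1.8)

The magenta cone started near (2.2, 5.2) and ended near (0.8, 3.4).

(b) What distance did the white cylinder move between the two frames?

1.5

The white cylinder moved from about (10.2, 1.8) to (9.1, 2.8), a distance of √(1.1² + 1.0²) ≈ 1.5.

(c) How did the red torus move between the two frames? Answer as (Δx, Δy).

(-1.5, 0.2)

The red torus was at about (7.8, 6.0) and moved to about (6.3, 6.2).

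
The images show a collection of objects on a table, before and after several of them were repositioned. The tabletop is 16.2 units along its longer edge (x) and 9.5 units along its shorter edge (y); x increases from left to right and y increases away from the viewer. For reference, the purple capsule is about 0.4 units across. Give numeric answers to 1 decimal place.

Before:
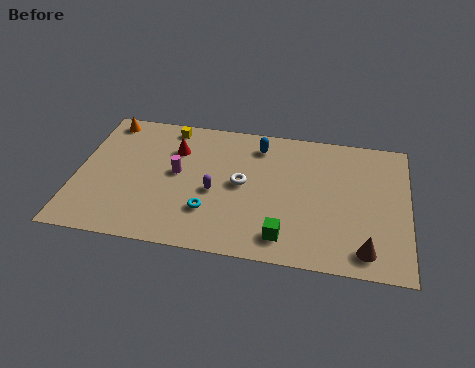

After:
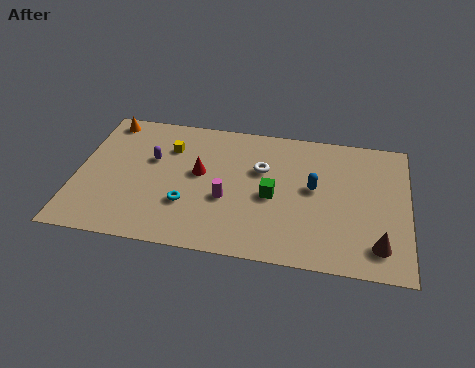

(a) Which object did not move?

the orange cone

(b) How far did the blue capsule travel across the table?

3.8

The blue capsule moved from about (8.8, 7.8) to (11.6, 5.2), a distance of √(2.8² + 2.6²) ≈ 3.8.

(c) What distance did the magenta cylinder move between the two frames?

2.9

From (4.9, 5.1) to (7.4, 3.7), the magenta cylinder covered √(2.5² + 1.4²) ≈ 2.9 units.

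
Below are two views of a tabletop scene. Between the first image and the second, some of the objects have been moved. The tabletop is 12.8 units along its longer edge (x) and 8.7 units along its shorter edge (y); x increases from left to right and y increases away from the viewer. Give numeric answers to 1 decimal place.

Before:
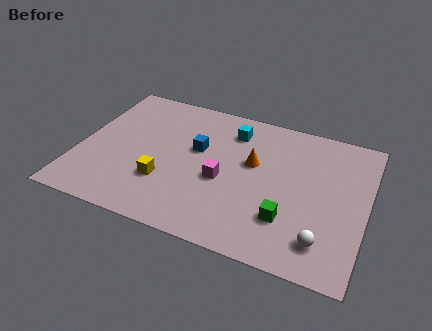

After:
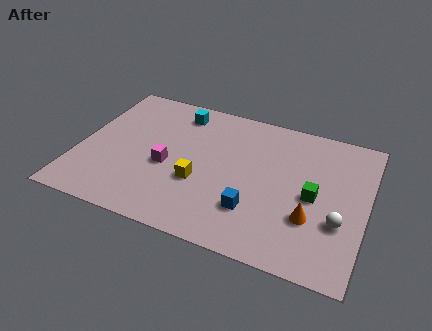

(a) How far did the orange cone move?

3.7

The orange cone moved from about (7.7, 5.2) to (10.5, 2.8), a distance of √(2.8² + 2.4²) ≈ 3.7.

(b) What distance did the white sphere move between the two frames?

1.4

From (11.1, 1.7) to (11.7, 3.0), the white sphere covered √(0.6² + 1.3²) ≈ 1.4 units.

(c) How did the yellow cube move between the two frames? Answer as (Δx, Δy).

(1.5, 0.5)

The yellow cube started near (4.0, 2.7) and ended near (5.5, 3.2).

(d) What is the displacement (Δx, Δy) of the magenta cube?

(-2.5, 0.0)

The magenta cube started near (6.5, 3.7) and ended near (4.0, 3.7).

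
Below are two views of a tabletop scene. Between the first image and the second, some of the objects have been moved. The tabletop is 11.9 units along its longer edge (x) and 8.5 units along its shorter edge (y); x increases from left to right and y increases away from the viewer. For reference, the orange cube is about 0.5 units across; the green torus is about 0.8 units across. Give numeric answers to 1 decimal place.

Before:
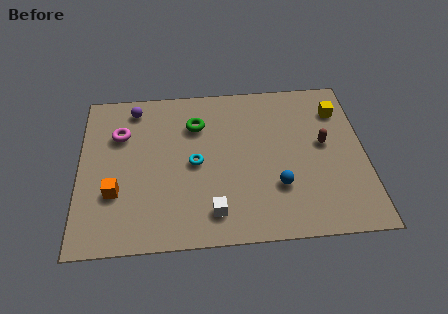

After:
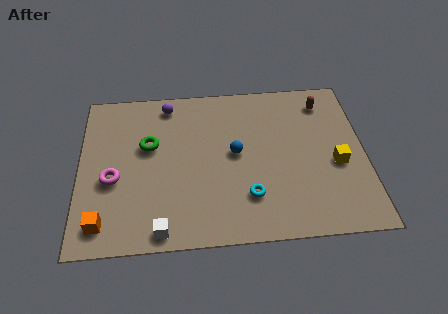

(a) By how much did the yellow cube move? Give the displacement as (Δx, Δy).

(-0.2, -2.9)

From the two frames, the yellow cube sits at roughly (10.9, 6.5) before and (10.7, 3.6) after.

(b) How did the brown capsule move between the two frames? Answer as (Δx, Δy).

(0.1, 2.3)

The brown capsule started near (10.2, 4.7) and ended near (10.3, 7.0).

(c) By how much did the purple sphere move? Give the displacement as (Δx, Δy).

(1.4, 0.1)

From the two frames, the purple sphere sits at roughly (2.3, 7.3) before and (3.7, 7.4) after.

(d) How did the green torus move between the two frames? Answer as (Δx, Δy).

(-2.0, -1.0)

From the two frames, the green torus sits at roughly (4.9, 6.2) before and (2.9, 5.2) after.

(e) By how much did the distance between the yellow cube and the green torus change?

+2.0

Before: roughly 6.0 units apart; after: 8.0. That's 2.0 units further apart.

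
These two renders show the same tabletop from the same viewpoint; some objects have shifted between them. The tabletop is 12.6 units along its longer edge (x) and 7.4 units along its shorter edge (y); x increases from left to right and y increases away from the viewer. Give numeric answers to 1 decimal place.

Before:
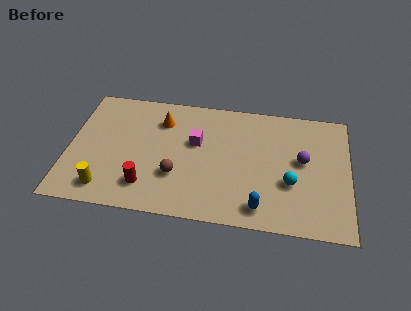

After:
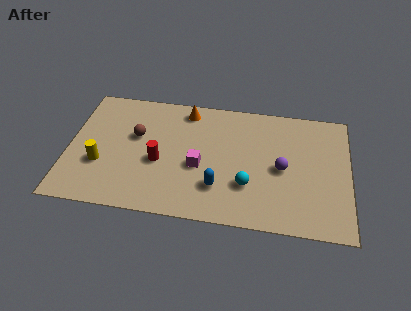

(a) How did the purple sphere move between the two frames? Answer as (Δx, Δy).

(-0.9, -0.6)

The purple sphere was at about (10.5, 4.1) and moved to about (9.6, 3.5).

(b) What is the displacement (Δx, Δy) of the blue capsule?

(-1.9, 0.9)

From the two frames, the blue capsule sits at roughly (8.7, 1.1) before and (6.8, 2.0) after.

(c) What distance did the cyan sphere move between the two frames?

1.9

The cyan sphere moved from about (10.0, 2.7) to (8.1, 2.3), a distance of √(1.9² + 0.4²) ≈ 1.9.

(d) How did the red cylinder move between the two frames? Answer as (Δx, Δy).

(0.5, 1.5)

The red cylinder was at about (3.6, 1.6) and moved to about (4.1, 3.1).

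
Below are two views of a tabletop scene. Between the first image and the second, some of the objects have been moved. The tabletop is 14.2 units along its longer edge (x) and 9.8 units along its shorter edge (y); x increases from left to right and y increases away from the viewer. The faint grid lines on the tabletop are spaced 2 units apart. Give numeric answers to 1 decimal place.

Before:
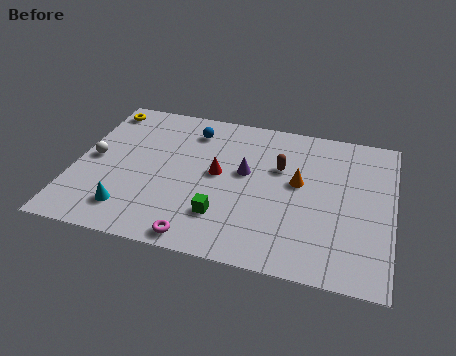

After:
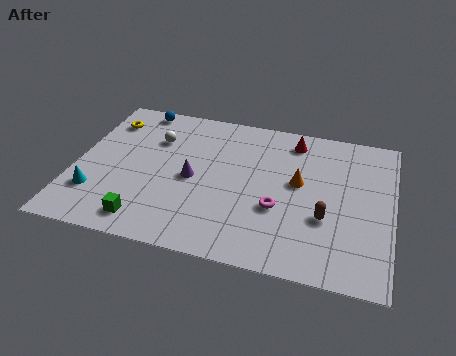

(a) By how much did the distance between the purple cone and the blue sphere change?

+1.7

Before: roughly 3.5 units apart; after: 5.2. That's 1.7 units further apart.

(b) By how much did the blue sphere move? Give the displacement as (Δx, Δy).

(-2.6, 1.0)

The blue sphere started near (5.0, 7.9) and ended near (2.4, 8.9).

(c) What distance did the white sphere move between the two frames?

3.3

The white sphere was near (0.8, 4.9) before and (3.4, 6.9) after, so it travelled √(2.6² + 2.0²) ≈ 3.3 units.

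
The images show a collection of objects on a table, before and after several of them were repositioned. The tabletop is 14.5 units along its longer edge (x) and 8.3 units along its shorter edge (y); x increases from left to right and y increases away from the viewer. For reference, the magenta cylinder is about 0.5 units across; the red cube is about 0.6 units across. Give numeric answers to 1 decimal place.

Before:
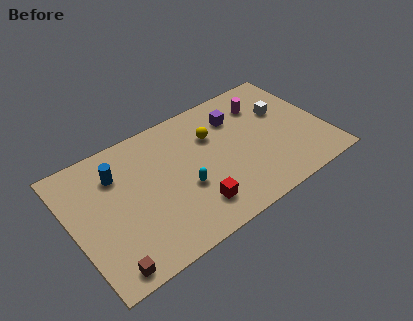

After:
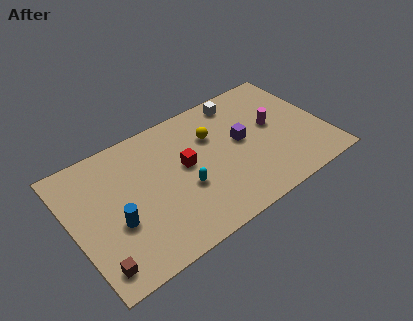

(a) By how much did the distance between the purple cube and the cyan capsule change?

-0.9

The distance was about 4.7 in the first image and 3.8 in the second, so they moved 0.9 units closer together.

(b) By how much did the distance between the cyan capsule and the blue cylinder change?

-0.6

They were about 4.5 units apart before and 3.9 after — 0.6 units closer together.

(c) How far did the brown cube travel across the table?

0.6

From (1.4, 0.9) to (0.9, 1.3), the brown cube covered √(0.5² + 0.4²) ≈ 0.6 units.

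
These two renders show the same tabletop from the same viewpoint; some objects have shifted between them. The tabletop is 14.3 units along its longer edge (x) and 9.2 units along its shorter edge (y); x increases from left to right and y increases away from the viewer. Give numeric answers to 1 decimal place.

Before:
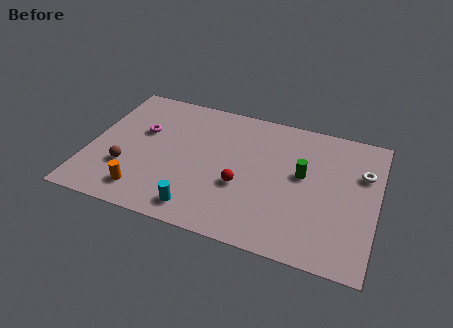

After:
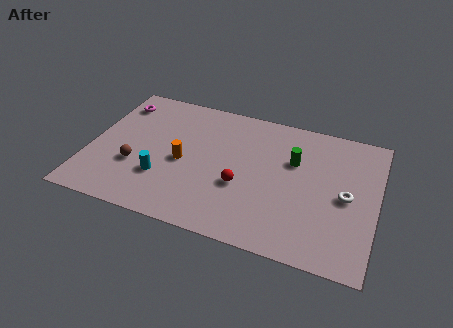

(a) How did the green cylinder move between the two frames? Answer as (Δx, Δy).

(-0.5, 0.8)

The green cylinder started near (10.6, 5.2) and ended near (10.1, 6.0).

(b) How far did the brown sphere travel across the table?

0.5

The brown sphere was near (2.0, 2.9) before and (2.4, 3.2) after, so it travelled √(0.4² + 0.3²) ≈ 0.5 units.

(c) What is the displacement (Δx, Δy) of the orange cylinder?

(1.7, 2.6)

From the two frames, the orange cylinder sits at roughly (3.0, 1.6) before and (4.7, 4.2) after.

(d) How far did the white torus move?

1.9

From (13.5, 6.2) to (12.8, 4.4), the white torus covered √(0.7² + 1.8²) ≈ 1.9 units.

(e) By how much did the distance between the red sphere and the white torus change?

-1.2

Before: roughly 6.4 units apart; after: 5.2. That's 1.2 units closer together.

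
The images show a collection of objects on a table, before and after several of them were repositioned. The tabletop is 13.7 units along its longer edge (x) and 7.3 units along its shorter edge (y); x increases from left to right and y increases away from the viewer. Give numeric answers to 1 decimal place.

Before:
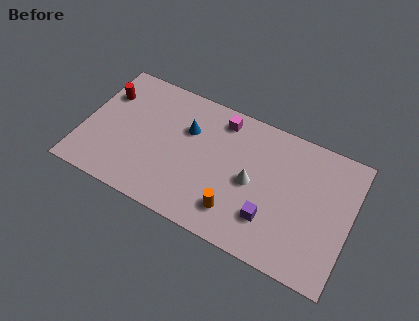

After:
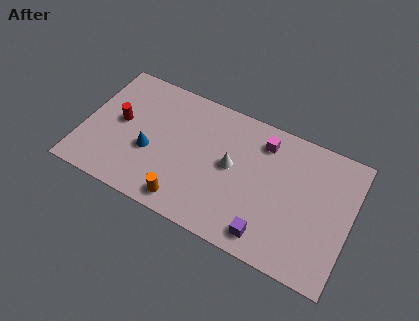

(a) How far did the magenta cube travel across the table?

2.2

The magenta cube was near (6.8, 6.2) before and (9.0, 5.9) after, so it travelled √(2.2² + 0.3²) ≈ 2.2 units.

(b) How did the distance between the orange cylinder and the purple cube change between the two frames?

+2.5

Before: roughly 1.7 units apart; after: 4.2. That's 2.5 units further apart.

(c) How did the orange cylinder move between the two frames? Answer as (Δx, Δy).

(-2.5, -0.6)

From the two frames, the orange cylinder sits at roughly (8.1, 1.6) before and (5.6, 1.0) after.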